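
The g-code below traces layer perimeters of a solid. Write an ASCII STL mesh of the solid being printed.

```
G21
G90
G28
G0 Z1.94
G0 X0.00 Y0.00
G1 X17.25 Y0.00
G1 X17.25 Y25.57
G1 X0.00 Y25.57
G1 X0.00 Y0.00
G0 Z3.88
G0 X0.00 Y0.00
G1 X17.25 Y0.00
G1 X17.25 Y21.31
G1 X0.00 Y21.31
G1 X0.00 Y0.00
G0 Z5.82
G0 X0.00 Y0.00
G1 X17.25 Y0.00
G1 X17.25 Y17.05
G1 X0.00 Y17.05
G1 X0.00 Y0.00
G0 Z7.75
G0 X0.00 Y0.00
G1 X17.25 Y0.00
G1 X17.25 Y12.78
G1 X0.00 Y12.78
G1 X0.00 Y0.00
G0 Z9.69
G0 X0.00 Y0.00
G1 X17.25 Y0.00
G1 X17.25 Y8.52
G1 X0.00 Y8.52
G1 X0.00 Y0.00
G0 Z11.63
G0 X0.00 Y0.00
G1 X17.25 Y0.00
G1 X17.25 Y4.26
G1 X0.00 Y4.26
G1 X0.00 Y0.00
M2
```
solid part
  facet normal 0.0000 0.0000 -1.0000
    outer loop
      vertex 17.25 29.83 0.00
      vertex 17.25 0.00 0.00
      vertex 0.00 0.00 0.00
    endloop
  endfacet
  facet normal 0.0000 0.0000 -1.0000
    outer loop
      vertex 0.00 29.83 0.00
      vertex 17.25 29.83 0.00
      vertex 0.00 0.00 0.00
    endloop
  endfacet
  facet normal 0.0000 -1.0000 0.0000
    outer loop
      vertex 0.00 0.00 0.00
      vertex 17.25 0.00 0.00
      vertex 17.25 0.00 13.57
    endloop
  endfacet
  facet normal 0.0000 -1.0000 0.0000
    outer loop
      vertex 0.00 0.00 0.00
      vertex 17.25 0.00 13.57
      vertex 0.00 0.00 13.57
    endloop
  endfacet
  facet normal 0.0000 0.4141 0.9102
    outer loop
      vertex 0.00 0.00 13.57
      vertex 17.25 0.00 13.57
      vertex 17.25 29.83 0.00
    endloop
  endfacet
  facet normal 0.0000 0.4141 0.9102
    outer loop
      vertex 0.00 0.00 13.57
      vertex 17.25 29.83 0.00
      vertex 0.00 29.83 0.00
    endloop
  endfacet
  facet normal -1.0000 0.0000 0.0000
    outer loop
      vertex 0.00 0.00 13.57
      vertex 0.00 29.83 0.00
      vertex 0.00 0.00 0.00
    endloop
  endfacet
  facet normal 1.0000 0.0000 0.0000
    outer loop
      vertex 17.25 0.00 0.00
      vertex 17.25 29.83 0.00
      vertex 17.25 0.00 13.57
    endloop
  endfacet
endsolid part

The G0 Z moves step by Δz≈1.94 mm. The G1 loops shrink linearly with z, so the solid tapers from its base footprint up to z≈13.6. Closing with a flat bottom cap and the tapered top and triangulating gives 8 facets — a wedge (ramp): 17.2 × 29.8 mm base, rising to 13.6 mm along the y=0 edge and sloping linearly to z=0 at y=29.8.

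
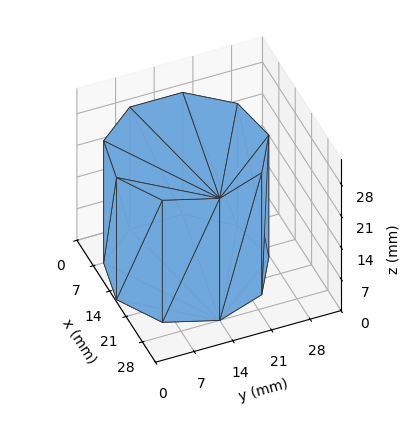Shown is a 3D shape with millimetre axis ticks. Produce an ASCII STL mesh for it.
Reading the render: the shape is a regular 9-sided prism (a cylinder approximated with 9 flat sides), circumscribed radius ≈ 14 mm, height ≈ 27 mm (dimensions read to the nearest mm from the axis ticks). For the STL, each face is triangulated and given an outward normal.

solid part
  facet normal 0.0000 0.0000 -1.0000
    outer loop
      vertex 16.43 27.79 0.00
      vertex 24.72 23.00 0.00
      vertex 28.00 14.00 0.00
    endloop
  endfacet
  facet normal 0.0000 0.0000 -1.0000
    outer loop
      vertex 7.00 26.12 0.00
      vertex 16.43 27.79 0.00
      vertex 28.00 14.00 0.00
    endloop
  endfacet
  facet normal 0.0000 0.0000 -1.0000
    outer loop
      vertex 0.84 18.79 0.00
      vertex 7.00 26.12 0.00
      vertex 28.00 14.00 0.00
    endloop
  endfacet
  facet normal 0.0000 0.0000 -1.0000
    outer loop
      vertex 0.84 9.21 0.00
      vertex 0.84 18.79 0.00
      vertex 28.00 14.00 0.00
    endloop
  endfacet
  facet normal 0.0000 0.0000 -1.0000
    outer loop
      vertex 7.00 1.88 0.00
      vertex 0.84 9.21 0.00
      vertex 28.00 14.00 0.00
    endloop
  endfacet
  facet normal 0.0000 0.0000 -1.0000
    outer loop
      vertex 16.43 0.21 0.00
      vertex 7.00 1.88 0.00
      vertex 28.00 14.00 0.00
    endloop
  endfacet
  facet normal 0.0000 0.0000 -1.0000
    outer loop
      vertex 24.72 5.00 0.00
      vertex 16.43 0.21 0.00
      vertex 28.00 14.00 0.00
    endloop
  endfacet
  facet normal 0.0000 0.0000 1.0000
    outer loop
      vertex 28.00 14.00 27.00
      vertex 24.72 23.00 27.00
      vertex 16.43 27.79 27.00
    endloop
  endfacet
  facet normal 0.0000 0.0000 1.0000
    outer loop
      vertex 28.00 14.00 27.00
      vertex 16.43 27.79 27.00
      vertex 7.00 26.12 27.00
    endloop
  endfacet
  facet normal 0.0000 0.0000 1.0000
    outer loop
      vertex 28.00 14.00 27.00
      vertex 7.00 26.12 27.00
      vertex 0.84 18.79 27.00
    endloop
  endfacet
  facet normal 0.0000 0.0000 1.0000
    outer loop
      vertex 28.00 14.00 27.00
      vertex 0.84 18.79 27.00
      vertex 0.84 9.21 27.00
    endloop
  endfacet
  facet normal 0.0000 0.0000 1.0000
    outer loop
      vertex 28.00 14.00 27.00
      vertex 0.84 9.21 27.00
      vertex 7.00 1.88 27.00
    endloop
  endfacet
  facet normal 0.0000 0.0000 1.0000
    outer loop
      vertex 28.00 14.00 27.00
      vertex 7.00 1.88 27.00
      vertex 16.43 0.21 27.00
    endloop
  endfacet
  facet normal 0.0000 0.0000 1.0000
    outer loop
      vertex 28.00 14.00 27.00
      vertex 16.43 0.21 27.00
      vertex 24.72 5.00 27.00
    endloop
  endfacet
  facet normal 0.9395 0.3424 0.0000
    outer loop
      vertex 28.00 14.00 0.00
      vertex 24.72 23.00 0.00
      vertex 24.72 23.00 27.00
    endloop
  endfacet
  facet normal 0.9395 0.3424 0.0000
    outer loop
      vertex 28.00 14.00 0.00
      vertex 24.72 23.00 27.00
      vertex 28.00 14.00 27.00
    endloop
  endfacet
  facet normal 0.5003 0.8659 0.0000
    outer loop
      vertex 24.72 23.00 0.00
      vertex 16.43 27.79 0.00
      vertex 16.43 27.79 27.00
    endloop
  endfacet
  facet normal 0.5003 0.8659 0.0000
    outer loop
      vertex 24.72 23.00 0.00
      vertex 16.43 27.79 27.00
      vertex 24.72 23.00 27.00
    endloop
  endfacet
  facet normal -0.1744 0.9847 0.0000
    outer loop
      vertex 16.43 27.79 0.00
      vertex 7.00 26.12 0.00
      vertex 7.00 26.12 27.00
    endloop
  endfacet
  facet normal -0.1744 0.9847 0.0000
    outer loop
      vertex 16.43 27.79 0.00
      vertex 7.00 26.12 27.00
      vertex 16.43 27.79 27.00
    endloop
  endfacet
  facet normal -0.7656 0.6434 0.0000
    outer loop
      vertex 7.00 26.12 0.00
      vertex 0.84 18.79 0.00
      vertex 0.84 18.79 27.00
    endloop
  endfacet
  facet normal -0.7656 0.6434 0.0000
    outer loop
      vertex 7.00 26.12 0.00
      vertex 0.84 18.79 27.00
      vertex 7.00 26.12 27.00
    endloop
  endfacet
  facet normal -1.0000 0.0000 0.0000
    outer loop
      vertex 0.84 18.79 0.00
      vertex 0.84 9.21 0.00
      vertex 0.84 9.21 27.00
    endloop
  endfacet
  facet normal -1.0000 0.0000 0.0000
    outer loop
      vertex 0.84 18.79 0.00
      vertex 0.84 9.21 27.00
      vertex 0.84 18.79 27.00
    endloop
  endfacet
  facet normal -0.7656 -0.6434 0.0000
    outer loop
      vertex 0.84 9.21 0.00
      vertex 7.00 1.88 0.00
      vertex 7.00 1.88 27.00
    endloop
  endfacet
  facet normal -0.7656 -0.6434 0.0000
    outer loop
      vertex 0.84 9.21 0.00
      vertex 7.00 1.88 27.00
      vertex 0.84 9.21 27.00
    endloop
  endfacet
  facet normal -0.1744 -0.9847 0.0000
    outer loop
      vertex 7.00 1.88 0.00
      vertex 16.43 0.21 0.00
      vertex 16.43 0.21 27.00
    endloop
  endfacet
  facet normal -0.1744 -0.9847 0.0000
    outer loop
      vertex 7.00 1.88 0.00
      vertex 16.43 0.21 27.00
      vertex 7.00 1.88 27.00
    endloop
  endfacet
  facet normal 0.5003 -0.8659 0.0000
    outer loop
      vertex 16.43 0.21 0.00
      vertex 24.72 5.00 0.00
      vertex 24.72 5.00 27.00
    endloop
  endfacet
  facet normal 0.5003 -0.8659 0.0000
    outer loop
      vertex 16.43 0.21 0.00
      vertex 24.72 5.00 27.00
      vertex 16.43 0.21 27.00
    endloop
  endfacet
  facet normal 0.9395 -0.3424 0.0000
    outer loop
      vertex 24.72 5.00 0.00
      vertex 28.00 14.00 0.00
      vertex 28.00 14.00 27.00
    endloop
  endfacet
  facet normal 0.9395 -0.3424 0.0000
    outer loop
      vertex 24.72 5.00 0.00
      vertex 28.00 14.00 27.00
      vertex 24.72 5.00 27.00
    endloop
  endfacet
endsolid part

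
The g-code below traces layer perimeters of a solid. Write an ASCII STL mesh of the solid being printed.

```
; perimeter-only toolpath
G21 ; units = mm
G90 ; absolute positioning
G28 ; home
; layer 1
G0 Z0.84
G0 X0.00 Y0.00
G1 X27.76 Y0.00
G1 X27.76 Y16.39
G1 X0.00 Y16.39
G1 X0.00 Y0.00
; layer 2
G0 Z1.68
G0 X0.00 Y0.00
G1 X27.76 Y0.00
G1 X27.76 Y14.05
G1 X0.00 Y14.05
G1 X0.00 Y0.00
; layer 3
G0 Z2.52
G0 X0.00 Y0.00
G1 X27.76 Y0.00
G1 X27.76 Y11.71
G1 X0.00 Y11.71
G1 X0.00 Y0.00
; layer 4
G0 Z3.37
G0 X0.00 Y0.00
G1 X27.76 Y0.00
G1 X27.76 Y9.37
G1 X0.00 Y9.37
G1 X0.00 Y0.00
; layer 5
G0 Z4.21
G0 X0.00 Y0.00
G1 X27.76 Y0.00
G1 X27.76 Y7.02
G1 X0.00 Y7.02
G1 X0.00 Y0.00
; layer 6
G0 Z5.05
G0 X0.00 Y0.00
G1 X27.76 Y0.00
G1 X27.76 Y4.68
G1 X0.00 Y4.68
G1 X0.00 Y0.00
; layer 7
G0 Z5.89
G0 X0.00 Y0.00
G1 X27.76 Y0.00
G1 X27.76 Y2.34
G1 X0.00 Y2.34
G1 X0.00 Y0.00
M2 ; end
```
solid part
  facet normal 0.0000 0.0000 -1.0000
    outer loop
      vertex 27.76 18.73 0.00
      vertex 27.76 0.00 0.00
      vertex 0.00 0.00 0.00
    endloop
  endfacet
  facet normal 0.0000 0.0000 -1.0000
    outer loop
      vertex 0.00 18.73 0.00
      vertex 27.76 18.73 0.00
      vertex 0.00 0.00 0.00
    endloop
  endfacet
  facet normal 0.0000 -1.0000 0.0000
    outer loop
      vertex 0.00 0.00 0.00
      vertex 27.76 0.00 0.00
      vertex 27.76 0.00 6.73
    endloop
  endfacet
  facet normal 0.0000 -1.0000 0.0000
    outer loop
      vertex 0.00 0.00 0.00
      vertex 27.76 0.00 6.73
      vertex 0.00 0.00 6.73
    endloop
  endfacet
  facet normal 0.0000 0.3382 0.9411
    outer loop
      vertex 0.00 0.00 6.73
      vertex 27.76 0.00 6.73
      vertex 27.76 18.73 0.00
    endloop
  endfacet
  facet normal 0.0000 0.3382 0.9411
    outer loop
      vertex 0.00 0.00 6.73
      vertex 27.76 18.73 0.00
      vertex 0.00 18.73 0.00
    endloop
  endfacet
  facet normal -1.0000 0.0000 0.0000
    outer loop
      vertex 0.00 0.00 6.73
      vertex 0.00 18.73 0.00
      vertex 0.00 0.00 0.00
    endloop
  endfacet
  facet normal 1.0000 0.0000 0.0000
    outer loop
      vertex 27.76 0.00 0.00
      vertex 27.76 18.73 0.00
      vertex 27.76 0.00 6.73
    endloop
  endfacet
endsolid part

The G0 Z moves step by Δz≈0.84 mm. The G1 loops shrink linearly with z, so the solid tapers from its base footprint up to z≈6.73. Closing with a flat bottom cap and the tapered top and triangulating gives 8 facets — a wedge (ramp): 27.8 × 18.7 mm base, rising to 6.73 mm along the y=0 edge and sloping linearly to z=0 at y=18.7.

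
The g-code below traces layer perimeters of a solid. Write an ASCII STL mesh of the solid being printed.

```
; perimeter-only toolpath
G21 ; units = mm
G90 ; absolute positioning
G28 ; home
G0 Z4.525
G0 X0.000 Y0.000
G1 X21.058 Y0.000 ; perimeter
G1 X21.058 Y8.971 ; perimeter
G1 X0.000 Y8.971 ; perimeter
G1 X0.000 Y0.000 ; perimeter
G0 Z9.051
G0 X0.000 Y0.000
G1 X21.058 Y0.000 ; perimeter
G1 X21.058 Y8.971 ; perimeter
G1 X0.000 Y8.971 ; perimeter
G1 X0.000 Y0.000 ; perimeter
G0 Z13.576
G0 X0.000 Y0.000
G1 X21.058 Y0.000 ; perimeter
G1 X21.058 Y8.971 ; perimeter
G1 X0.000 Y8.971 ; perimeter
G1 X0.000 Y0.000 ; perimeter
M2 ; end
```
solid part
  facet normal 0.0000 0.0000 -1.0000
    outer loop
      vertex 21.058 8.971 0.000
      vertex 21.058 0.000 0.000
      vertex 0.000 0.000 0.000
    endloop
  endfacet
  facet normal 0.0000 0.0000 -1.0000
    outer loop
      vertex 0.000 8.971 0.000
      vertex 21.058 8.971 0.000
      vertex 0.000 0.000 0.000
    endloop
  endfacet
  facet normal 0.0000 0.0000 1.0000
    outer loop
      vertex 0.000 0.000 13.576
      vertex 21.058 0.000 13.576
      vertex 21.058 8.971 13.576
    endloop
  endfacet
  facet normal 0.0000 0.0000 1.0000
    outer loop
      vertex 0.000 0.000 13.576
      vertex 21.058 8.971 13.576
      vertex 0.000 8.971 13.576
    endloop
  endfacet
  facet normal 0.0000 -1.0000 0.0000
    outer loop
      vertex 0.000 0.000 0.000
      vertex 21.058 0.000 0.000
      vertex 21.058 0.000 13.576
    endloop
  endfacet
  facet normal 0.0000 -1.0000 0.0000
    outer loop
      vertex 0.000 0.000 0.000
      vertex 21.058 0.000 13.576
      vertex 0.000 0.000 13.576
    endloop
  endfacet
  facet normal 0.0000 1.0000 0.0000
    outer loop
      vertex 21.058 8.971 13.576
      vertex 21.058 8.971 0.000
      vertex 0.000 8.971 0.000
    endloop
  endfacet
  facet normal 0.0000 1.0000 0.0000
    outer loop
      vertex 0.000 8.971 13.576
      vertex 21.058 8.971 13.576
      vertex 0.000 8.971 0.000
    endloop
  endfacet
  facet normal -1.0000 0.0000 0.0000
    outer loop
      vertex 0.000 8.971 13.576
      vertex 0.000 8.971 0.000
      vertex 0.000 0.000 0.000
    endloop
  endfacet
  facet normal -1.0000 0.0000 0.0000
    outer loop
      vertex 0.000 0.000 13.576
      vertex 0.000 8.971 13.576
      vertex 0.000 0.000 0.000
    endloop
  endfacet
  facet normal 1.0000 0.0000 0.0000
    outer loop
      vertex 21.058 0.000 0.000
      vertex 21.058 8.971 0.000
      vertex 21.058 8.971 13.576
    endloop
  endfacet
  facet normal 1.0000 0.0000 0.0000
    outer loop
      vertex 21.058 0.000 0.000
      vertex 21.058 8.971 13.576
      vertex 21.058 0.000 13.576
    endloop
  endfacet
endsolid part

The G0 Z moves step by Δz≈4.525 mm. Every layer's G1 loop is the same polygon, so the solid is a straight extrusion of it from z=0 to z≈13.6. Closing with flat bottom and top caps and triangulating gives 12 facets — a rectangular box, roughly 21.1 × 8.97 mm footprint and 13.6 mm tall.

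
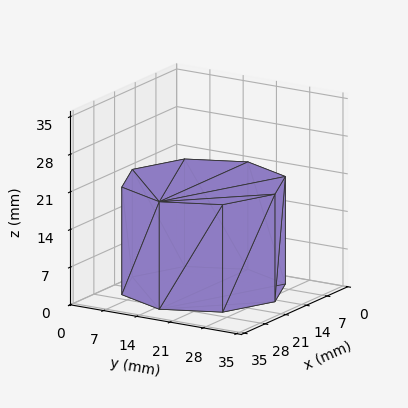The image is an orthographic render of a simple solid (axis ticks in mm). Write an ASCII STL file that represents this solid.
Reading the render: the shape is a regular 8-sided prism (a cylinder approximated with 8 flat sides), circumscribed radius ≈ 15 mm, height ≈ 20 mm (dimensions read to the nearest mm from the axis ticks). For the STL, each face is triangulated and given an outward normal.

solid part
  facet normal 0.0000 0.0000 -1.0000
    outer loop
      vertex 15.000 30.000 0.000
      vertex 25.607 25.607 0.000
      vertex 30.000 15.000 0.000
    endloop
  endfacet
  facet normal 0.0000 0.0000 -1.0000
    outer loop
      vertex 4.393 25.607 0.000
      vertex 15.000 30.000 0.000
      vertex 30.000 15.000 0.000
    endloop
  endfacet
  facet normal 0.0000 0.0000 -1.0000
    outer loop
      vertex 0.000 15.000 0.000
      vertex 4.393 25.607 0.000
      vertex 30.000 15.000 0.000
    endloop
  endfacet
  facet normal 0.0000 0.0000 -1.0000
    outer loop
      vertex 4.393 4.393 0.000
      vertex 0.000 15.000 0.000
      vertex 30.000 15.000 0.000
    endloop
  endfacet
  facet normal 0.0000 0.0000 -1.0000
    outer loop
      vertex 15.000 0.000 0.000
      vertex 4.393 4.393 0.000
      vertex 30.000 15.000 0.000
    endloop
  endfacet
  facet normal 0.0000 0.0000 -1.0000
    outer loop
      vertex 25.607 4.393 0.000
      vertex 15.000 0.000 0.000
      vertex 30.000 15.000 0.000
    endloop
  endfacet
  facet normal 0.0000 0.0000 1.0000
    outer loop
      vertex 30.000 15.000 20.000
      vertex 25.607 25.607 20.000
      vertex 15.000 30.000 20.000
    endloop
  endfacet
  facet normal 0.0000 0.0000 1.0000
    outer loop
      vertex 30.000 15.000 20.000
      vertex 15.000 30.000 20.000
      vertex 4.393 25.607 20.000
    endloop
  endfacet
  facet normal 0.0000 0.0000 1.0000
    outer loop
      vertex 30.000 15.000 20.000
      vertex 4.393 25.607 20.000
      vertex 0.000 15.000 20.000
    endloop
  endfacet
  facet normal 0.0000 0.0000 1.0000
    outer loop
      vertex 30.000 15.000 20.000
      vertex 0.000 15.000 20.000
      vertex 4.393 4.393 20.000
    endloop
  endfacet
  facet normal 0.0000 0.0000 1.0000
    outer loop
      vertex 30.000 15.000 20.000
      vertex 4.393 4.393 20.000
      vertex 15.000 0.000 20.000
    endloop
  endfacet
  facet normal 0.0000 0.0000 1.0000
    outer loop
      vertex 30.000 15.000 20.000
      vertex 15.000 0.000 20.000
      vertex 25.607 4.393 20.000
    endloop
  endfacet
  facet normal 0.9239 0.3826 0.0000
    outer loop
      vertex 30.000 15.000 0.000
      vertex 25.607 25.607 0.000
      vertex 25.607 25.607 20.000
    endloop
  endfacet
  facet normal 0.9239 0.3826 0.0000
    outer loop
      vertex 30.000 15.000 0.000
      vertex 25.607 25.607 20.000
      vertex 30.000 15.000 20.000
    endloop
  endfacet
  facet normal 0.3826 0.9239 0.0000
    outer loop
      vertex 25.607 25.607 0.000
      vertex 15.000 30.000 0.000
      vertex 15.000 30.000 20.000
    endloop
  endfacet
  facet normal 0.3826 0.9239 0.0000
    outer loop
      vertex 25.607 25.607 0.000
      vertex 15.000 30.000 20.000
      vertex 25.607 25.607 20.000
    endloop
  endfacet
  facet normal -0.3826 0.9239 0.0000
    outer loop
      vertex 15.000 30.000 0.000
      vertex 4.393 25.607 0.000
      vertex 4.393 25.607 20.000
    endloop
  endfacet
  facet normal -0.3826 0.9239 0.0000
    outer loop
      vertex 15.000 30.000 0.000
      vertex 4.393 25.607 20.000
      vertex 15.000 30.000 20.000
    endloop
  endfacet
  facet normal -0.9239 0.3826 0.0000
    outer loop
      vertex 4.393 25.607 0.000
      vertex 0.000 15.000 0.000
      vertex 0.000 15.000 20.000
    endloop
  endfacet
  facet normal -0.9239 0.3826 0.0000
    outer loop
      vertex 4.393 25.607 0.000
      vertex 0.000 15.000 20.000
      vertex 4.393 25.607 20.000
    endloop
  endfacet
  facet normal -0.9239 -0.3826 0.0000
    outer loop
      vertex 0.000 15.000 0.000
      vertex 4.393 4.393 0.000
      vertex 4.393 4.393 20.000
    endloop
  endfacet
  facet normal -0.9239 -0.3826 0.0000
    outer loop
      vertex 0.000 15.000 0.000
      vertex 4.393 4.393 20.000
      vertex 0.000 15.000 20.000
    endloop
  endfacet
  facet normal -0.3826 -0.9239 0.0000
    outer loop
      vertex 4.393 4.393 0.000
      vertex 15.000 0.000 0.000
      vertex 15.000 0.000 20.000
    endloop
  endfacet
  facet normal -0.3826 -0.9239 0.0000
    outer loop
      vertex 4.393 4.393 0.000
      vertex 15.000 0.000 20.000
      vertex 4.393 4.393 20.000
    endloop
  endfacet
  facet normal 0.3826 -0.9239 0.0000
    outer loop
      vertex 15.000 0.000 0.000
      vertex 25.607 4.393 0.000
      vertex 25.607 4.393 20.000
    endloop
  endfacet
  facet normal 0.3826 -0.9239 0.0000
    outer loop
      vertex 15.000 0.000 0.000
      vertex 25.607 4.393 20.000
      vertex 15.000 0.000 20.000
    endloop
  endfacet
  facet normal 0.9239 -0.3826 0.0000
    outer loop
      vertex 25.607 4.393 0.000
      vertex 30.000 15.000 0.000
      vertex 30.000 15.000 20.000
    endloop
  endfacet
  facet normal 0.9239 -0.3826 0.0000
    outer loop
      vertex 25.607 4.393 0.000
      vertex 30.000 15.000 20.000
      vertex 25.607 4.393 20.000
    endloop
  endfacet
endsolid part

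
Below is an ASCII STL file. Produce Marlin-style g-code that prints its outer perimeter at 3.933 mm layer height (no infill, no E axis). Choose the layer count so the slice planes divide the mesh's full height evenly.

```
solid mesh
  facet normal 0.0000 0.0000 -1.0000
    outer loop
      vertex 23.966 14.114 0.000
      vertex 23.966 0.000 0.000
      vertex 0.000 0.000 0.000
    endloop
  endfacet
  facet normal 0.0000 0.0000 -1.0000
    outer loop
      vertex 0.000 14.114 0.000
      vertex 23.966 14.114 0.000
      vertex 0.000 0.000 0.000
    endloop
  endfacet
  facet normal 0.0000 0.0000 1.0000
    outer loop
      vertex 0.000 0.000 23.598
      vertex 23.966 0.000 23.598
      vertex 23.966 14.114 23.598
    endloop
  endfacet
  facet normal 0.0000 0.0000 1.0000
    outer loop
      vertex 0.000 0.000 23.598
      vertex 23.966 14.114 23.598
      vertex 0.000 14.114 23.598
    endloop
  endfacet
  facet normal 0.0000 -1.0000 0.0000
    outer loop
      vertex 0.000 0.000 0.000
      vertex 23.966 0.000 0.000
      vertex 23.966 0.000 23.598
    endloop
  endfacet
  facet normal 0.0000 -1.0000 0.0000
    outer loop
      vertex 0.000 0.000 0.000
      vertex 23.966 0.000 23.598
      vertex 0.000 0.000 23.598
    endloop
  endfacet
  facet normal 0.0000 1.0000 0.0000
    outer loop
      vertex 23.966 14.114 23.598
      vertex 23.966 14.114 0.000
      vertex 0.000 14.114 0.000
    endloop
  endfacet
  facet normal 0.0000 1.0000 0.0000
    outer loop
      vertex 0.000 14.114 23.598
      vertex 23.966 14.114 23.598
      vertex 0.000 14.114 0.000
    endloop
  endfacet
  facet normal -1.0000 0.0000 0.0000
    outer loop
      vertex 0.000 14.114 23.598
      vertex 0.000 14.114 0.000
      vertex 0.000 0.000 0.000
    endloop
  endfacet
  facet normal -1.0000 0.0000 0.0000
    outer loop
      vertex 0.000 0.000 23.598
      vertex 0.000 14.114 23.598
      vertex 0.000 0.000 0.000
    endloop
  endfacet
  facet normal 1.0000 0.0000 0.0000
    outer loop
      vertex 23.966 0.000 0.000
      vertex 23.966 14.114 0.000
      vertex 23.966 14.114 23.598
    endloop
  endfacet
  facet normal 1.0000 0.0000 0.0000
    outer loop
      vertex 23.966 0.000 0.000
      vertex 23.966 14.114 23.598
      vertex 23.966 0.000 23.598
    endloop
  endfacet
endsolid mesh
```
; perimeter-only toolpath
G21 ; units = mm
G90 ; absolute positioning
G28 ; home
; layer 1
G0 Z3.933
G0 X0.000 Y0.000
G1 X23.966 Y0.000
G1 X23.966 Y14.114
G1 X0.000 Y14.114
G1 X0.000 Y0.000
; layer 2
G0 Z7.866
G0 X0.000 Y0.000
G1 X23.966 Y0.000
G1 X23.966 Y14.114
G1 X0.000 Y14.114
G1 X0.000 Y0.000
; layer 3
G0 Z11.799
G0 X0.000 Y0.000
G1 X23.966 Y0.000
G1 X23.966 Y14.114
G1 X0.000 Y14.114
G1 X0.000 Y0.000
; layer 4
G0 Z15.732
G0 X0.000 Y0.000
G1 X23.966 Y0.000
G1 X23.966 Y14.114
G1 X0.000 Y14.114
G1 X0.000 Y0.000
; layer 5
G0 Z19.665
G0 X0.000 Y0.000
G1 X23.966 Y0.000
G1 X23.966 Y14.114
G1 X0.000 Y14.114
G1 X0.000 Y0.000
; layer 6
G0 Z23.598
G0 X0.000 Y0.000
G1 X23.966 Y0.000
G1 X23.966 Y14.114
G1 X0.000 Y14.114
G1 X0.000 Y0.000
M2 ; end

The solid is a rectangular box, roughly 24 × 14.1 mm footprint and 23.6 mm tall. Slicing at Δz = 3.933 mm — 6 equal slices spanning the solid's height, so layer i sits at z = i·h/6 — gives 6 non-empty perimeters. Each is a 4-segment closed polygon; G0 lifts to the layer z and rapids to the start vertex, then G1 traces the edges.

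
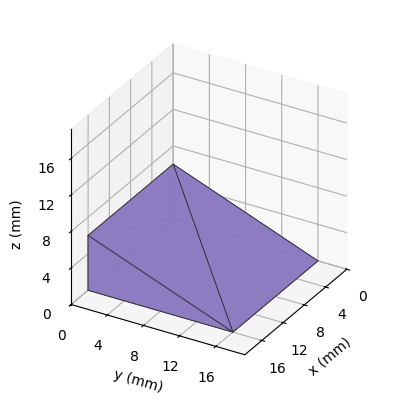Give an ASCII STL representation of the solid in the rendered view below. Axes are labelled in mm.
Reading the render: the shape is a wedge (ramp): 16 × 16 mm base, rising to 6 mm along the y=0 edge and sloping linearly to z=0 at y=16 (dimensions read to the nearest mm from the axis ticks). For the STL, each face is triangulated and given an outward normal.

solid part
  facet normal 0.0000 0.0000 -1.0000
    outer loop
      vertex 16.000 16.000 0.000
      vertex 16.000 0.000 0.000
      vertex 0.000 0.000 0.000
    endloop
  endfacet
  facet normal 0.0000 0.0000 -1.0000
    outer loop
      vertex 0.000 16.000 0.000
      vertex 16.000 16.000 0.000
      vertex 0.000 0.000 0.000
    endloop
  endfacet
  facet normal 0.0000 -1.0000 0.0000
    outer loop
      vertex 0.000 0.000 0.000
      vertex 16.000 0.000 0.000
      vertex 16.000 0.000 6.000
    endloop
  endfacet
  facet normal 0.0000 -1.0000 0.0000
    outer loop
      vertex 0.000 0.000 0.000
      vertex 16.000 0.000 6.000
      vertex 0.000 0.000 6.000
    endloop
  endfacet
  facet normal 0.0000 0.3511 0.9363
    outer loop
      vertex 0.000 0.000 6.000
      vertex 16.000 0.000 6.000
      vertex 16.000 16.000 0.000
    endloop
  endfacet
  facet normal 0.0000 0.3511 0.9363
    outer loop
      vertex 0.000 0.000 6.000
      vertex 16.000 16.000 0.000
      vertex 0.000 16.000 0.000
    endloop
  endfacet
  facet normal -1.0000 0.0000 0.0000
    outer loop
      vertex 0.000 0.000 6.000
      vertex 0.000 16.000 0.000
      vertex 0.000 0.000 0.000
    endloop
  endfacet
  facet normal 1.0000 0.0000 0.0000
    outer loop
      vertex 16.000 0.000 0.000
      vertex 16.000 16.000 0.000
      vertex 16.000 0.000 6.000
    endloop
  endfacet
endsolid part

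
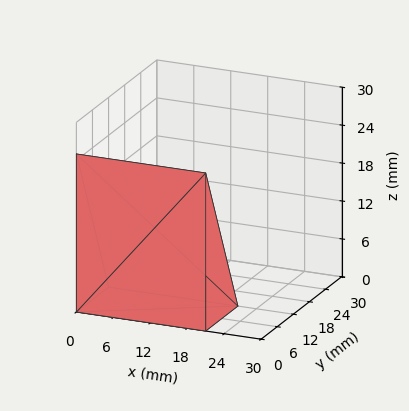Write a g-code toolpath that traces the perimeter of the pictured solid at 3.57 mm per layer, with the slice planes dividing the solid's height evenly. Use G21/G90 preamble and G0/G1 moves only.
Reading the render: the shape is a wedge (ramp): 21 × 12 mm base, rising to 25 mm along the y=0 edge and sloping linearly to z=0 at y=12 (dimensions read to the nearest mm from the axis ticks). For the g-code, the solid's height is divided into equal slices at the stated Δz and each level perimeter traced with G1 moves after a G0 lift.

; perimeter-only toolpath
G21 ; units = mm
G90 ; absolute positioning
G28 ; home
; layer 1
G0 Z3.57
G0 X0.00 Y0.00
G1 X21.00 Y0.00
G1 X21.00 Y10.29
G1 X0.00 Y10.29
G1 X0.00 Y0.00
; layer 2
G0 Z7.14
G0 X0.00 Y0.00
G1 X21.00 Y0.00
G1 X21.00 Y8.57
G1 X0.00 Y8.57
G1 X0.00 Y0.00
; layer 3
G0 Z10.71
G0 X0.00 Y0.00
G1 X21.00 Y0.00
G1 X21.00 Y6.86
G1 X0.00 Y6.86
G1 X0.00 Y0.00
; layer 4
G0 Z14.29
G0 X0.00 Y0.00
G1 X21.00 Y0.00
G1 X21.00 Y5.14
G1 X0.00 Y5.14
G1 X0.00 Y0.00
; layer 5
G0 Z17.86
G0 X0.00 Y0.00
G1 X21.00 Y0.00
G1 X21.00 Y3.43
G1 X0.00 Y3.43
G1 X0.00 Y0.00
; layer 6
G0 Z21.43
G0 X0.00 Y0.00
G1 X21.00 Y0.00
G1 X21.00 Y1.71
G1 X0.00 Y1.71
G1 X0.00 Y0.00
M2 ; end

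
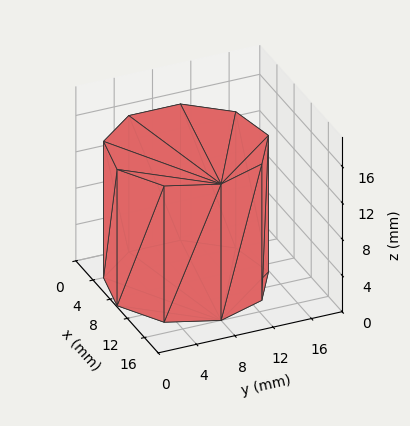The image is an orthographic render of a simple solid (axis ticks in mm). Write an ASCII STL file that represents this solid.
Reading the render: the shape is a regular 9-sided prism (a cylinder approximated with 9 flat sides), circumscribed radius ≈ 8 mm, height ≈ 15 mm (dimensions read to the nearest mm from the axis ticks). For the STL, each face is triangulated and given an outward normal.

solid part
  facet normal 0.0000 0.0000 -1.0000
    outer loop
      vertex 9.4 15.9 0.0
      vertex 14.1 13.1 0.0
      vertex 16.0 8.0 0.0
    endloop
  endfacet
  facet normal 0.0000 0.0000 -1.0000
    outer loop
      vertex 4.0 14.9 0.0
      vertex 9.4 15.9 0.0
      vertex 16.0 8.0 0.0
    endloop
  endfacet
  facet normal 0.0000 0.0000 -1.0000
    outer loop
      vertex 0.5 10.7 0.0
      vertex 4.0 14.9 0.0
      vertex 16.0 8.0 0.0
    endloop
  endfacet
  facet normal 0.0000 0.0000 -1.0000
    outer loop
      vertex 0.5 5.3 0.0
      vertex 0.5 10.7 0.0
      vertex 16.0 8.0 0.0
    endloop
  endfacet
  facet normal 0.0000 0.0000 -1.0000
    outer loop
      vertex 4.0 1.1 0.0
      vertex 0.5 5.3 0.0
      vertex 16.0 8.0 0.0
    endloop
  endfacet
  facet normal 0.0000 0.0000 -1.0000
    outer loop
      vertex 9.4 0.1 0.0
      vertex 4.0 1.1 0.0
      vertex 16.0 8.0 0.0
    endloop
  endfacet
  facet normal 0.0000 0.0000 -1.0000
    outer loop
      vertex 14.1 2.9 0.0
      vertex 9.4 0.1 0.0
      vertex 16.0 8.0 0.0
    endloop
  endfacet
  facet normal 0.0000 0.0000 1.0000
    outer loop
      vertex 16.0 8.0 15.0
      vertex 14.1 13.1 15.0
      vertex 9.4 15.9 15.0
    endloop
  endfacet
  facet normal 0.0000 0.0000 1.0000
    outer loop
      vertex 16.0 8.0 15.0
      vertex 9.4 15.9 15.0
      vertex 4.0 14.9 15.0
    endloop
  endfacet
  facet normal 0.0000 0.0000 1.0000
    outer loop
      vertex 16.0 8.0 15.0
      vertex 4.0 14.9 15.0
      vertex 0.5 10.7 15.0
    endloop
  endfacet
  facet normal 0.0000 0.0000 1.0000
    outer loop
      vertex 16.0 8.0 15.0
      vertex 0.5 10.7 15.0
      vertex 0.5 5.3 15.0
    endloop
  endfacet
  facet normal 0.0000 0.0000 1.0000
    outer loop
      vertex 16.0 8.0 15.0
      vertex 0.5 5.3 15.0
      vertex 4.0 1.1 15.0
    endloop
  endfacet
  facet normal 0.0000 0.0000 1.0000
    outer loop
      vertex 16.0 8.0 15.0
      vertex 4.0 1.1 15.0
      vertex 9.4 0.1 15.0
    endloop
  endfacet
  facet normal 0.0000 0.0000 1.0000
    outer loop
      vertex 16.0 8.0 15.0
      vertex 9.4 0.1 15.0
      vertex 14.1 2.9 15.0
    endloop
  endfacet
  facet normal 0.9371 0.3491 0.0000
    outer loop
      vertex 16.0 8.0 0.0
      vertex 14.1 13.1 0.0
      vertex 14.1 13.1 15.0
    endloop
  endfacet
  facet normal 0.9371 0.3491 0.0000
    outer loop
      vertex 16.0 8.0 0.0
      vertex 14.1 13.1 15.0
      vertex 16.0 8.0 15.0
    endloop
  endfacet
  facet normal 0.5118 0.8591 0.0000
    outer loop
      vertex 14.1 13.1 0.0
      vertex 9.4 15.9 0.0
      vertex 9.4 15.9 15.0
    endloop
  endfacet
  facet normal 0.5118 0.8591 0.0000
    outer loop
      vertex 14.1 13.1 0.0
      vertex 9.4 15.9 15.0
      vertex 14.1 13.1 15.0
    endloop
  endfacet
  facet normal -0.1821 0.9833 0.0000
    outer loop
      vertex 9.4 15.9 0.0
      vertex 4.0 14.9 0.0
      vertex 4.0 14.9 15.0
    endloop
  endfacet
  facet normal -0.1821 0.9833 0.0000
    outer loop
      vertex 9.4 15.9 0.0
      vertex 4.0 14.9 15.0
      vertex 9.4 15.9 15.0
    endloop
  endfacet
  facet normal -0.7682 0.6402 0.0000
    outer loop
      vertex 4.0 14.9 0.0
      vertex 0.5 10.7 0.0
      vertex 0.5 10.7 15.0
    endloop
  endfacet
  facet normal -0.7682 0.6402 0.0000
    outer loop
      vertex 4.0 14.9 0.0
      vertex 0.5 10.7 15.0
      vertex 4.0 14.9 15.0
    endloop
  endfacet
  facet normal -1.0000 0.0000 0.0000
    outer loop
      vertex 0.5 10.7 0.0
      vertex 0.5 5.3 0.0
      vertex 0.5 5.3 15.0
    endloop
  endfacet
  facet normal -1.0000 0.0000 0.0000
    outer loop
      vertex 0.5 10.7 0.0
      vertex 0.5 5.3 15.0
      vertex 0.5 10.7 15.0
    endloop
  endfacet
  facet normal -0.7682 -0.6402 0.0000
    outer loop
      vertex 0.5 5.3 0.0
      vertex 4.0 1.1 0.0
      vertex 4.0 1.1 15.0
    endloop
  endfacet
  facet normal -0.7682 -0.6402 0.0000
    outer loop
      vertex 0.5 5.3 0.0
      vertex 4.0 1.1 15.0
      vertex 0.5 5.3 15.0
    endloop
  endfacet
  facet normal -0.1821 -0.9833 0.0000
    outer loop
      vertex 4.0 1.1 0.0
      vertex 9.4 0.1 0.0
      vertex 9.4 0.1 15.0
    endloop
  endfacet
  facet normal -0.1821 -0.9833 0.0000
    outer loop
      vertex 4.0 1.1 0.0
      vertex 9.4 0.1 15.0
      vertex 4.0 1.1 15.0
    endloop
  endfacet
  facet normal 0.5118 -0.8591 0.0000
    outer loop
      vertex 9.4 0.1 0.0
      vertex 14.1 2.9 0.0
      vertex 14.1 2.9 15.0
    endloop
  endfacet
  facet normal 0.5118 -0.8591 0.0000
    outer loop
      vertex 9.4 0.1 0.0
      vertex 14.1 2.9 15.0
      vertex 9.4 0.1 15.0
    endloop
  endfacet
  facet normal 0.9371 -0.3491 0.0000
    outer loop
      vertex 14.1 2.9 0.0
      vertex 16.0 8.0 0.0
      vertex 16.0 8.0 15.0
    endloop
  endfacet
  facet normal 0.9371 -0.3491 0.0000
    outer loop
      vertex 14.1 2.9 0.0
      vertex 16.0 8.0 15.0
      vertex 14.1 2.9 15.0
    endloop
  endfacet
endsolid part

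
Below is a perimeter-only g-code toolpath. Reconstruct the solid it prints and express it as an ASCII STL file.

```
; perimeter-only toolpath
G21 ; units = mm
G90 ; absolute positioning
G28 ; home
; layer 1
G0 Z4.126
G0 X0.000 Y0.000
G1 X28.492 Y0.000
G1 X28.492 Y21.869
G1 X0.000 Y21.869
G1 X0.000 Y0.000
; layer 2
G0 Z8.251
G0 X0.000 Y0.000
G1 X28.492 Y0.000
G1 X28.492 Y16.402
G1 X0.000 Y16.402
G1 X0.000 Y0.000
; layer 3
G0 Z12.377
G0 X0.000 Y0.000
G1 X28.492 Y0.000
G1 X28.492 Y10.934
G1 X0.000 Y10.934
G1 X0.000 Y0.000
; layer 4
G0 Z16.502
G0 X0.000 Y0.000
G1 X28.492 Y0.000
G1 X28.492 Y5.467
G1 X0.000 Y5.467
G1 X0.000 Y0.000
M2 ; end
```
solid part
  facet normal 0.0000 0.0000 -1.0000
    outer loop
      vertex 28.492 27.336 0.000
      vertex 28.492 0.000 0.000
      vertex 0.000 0.000 0.000
    endloop
  endfacet
  facet normal 0.0000 0.0000 -1.0000
    outer loop
      vertex 0.000 27.336 0.000
      vertex 28.492 27.336 0.000
      vertex 0.000 0.000 0.000
    endloop
  endfacet
  facet normal 0.0000 -1.0000 0.0000
    outer loop
      vertex 0.000 0.000 0.000
      vertex 28.492 0.000 0.000
      vertex 28.492 0.000 20.628
    endloop
  endfacet
  facet normal 0.0000 -1.0000 0.0000
    outer loop
      vertex 0.000 0.000 0.000
      vertex 28.492 0.000 20.628
      vertex 0.000 0.000 20.628
    endloop
  endfacet
  facet normal 0.0000 0.6024 0.7982
    outer loop
      vertex 0.000 0.000 20.628
      vertex 28.492 0.000 20.628
      vertex 28.492 27.336 0.000
    endloop
  endfacet
  facet normal 0.0000 0.6024 0.7982
    outer loop
      vertex 0.000 0.000 20.628
      vertex 28.492 27.336 0.000
      vertex 0.000 27.336 0.000
    endloop
  endfacet
  facet normal -1.0000 0.0000 0.0000
    outer loop
      vertex 0.000 0.000 20.628
      vertex 0.000 27.336 0.000
      vertex 0.000 0.000 0.000
    endloop
  endfacet
  facet normal 1.0000 0.0000 0.0000
    outer loop
      vertex 28.492 0.000 0.000
      vertex 28.492 27.336 0.000
      vertex 28.492 0.000 20.628
    endloop
  endfacet
endsolid part

The G0 Z moves step by Δz≈4.126 mm. The G1 loops shrink linearly with z, so the solid tapers from its base footprint up to z≈20.6. Closing with a flat bottom cap and the tapered top and triangulating gives 8 facets — a wedge (ramp): 28.5 × 27.3 mm base, rising to 20.6 mm along the y=0 edge and sloping linearly to z=0 at y=27.3.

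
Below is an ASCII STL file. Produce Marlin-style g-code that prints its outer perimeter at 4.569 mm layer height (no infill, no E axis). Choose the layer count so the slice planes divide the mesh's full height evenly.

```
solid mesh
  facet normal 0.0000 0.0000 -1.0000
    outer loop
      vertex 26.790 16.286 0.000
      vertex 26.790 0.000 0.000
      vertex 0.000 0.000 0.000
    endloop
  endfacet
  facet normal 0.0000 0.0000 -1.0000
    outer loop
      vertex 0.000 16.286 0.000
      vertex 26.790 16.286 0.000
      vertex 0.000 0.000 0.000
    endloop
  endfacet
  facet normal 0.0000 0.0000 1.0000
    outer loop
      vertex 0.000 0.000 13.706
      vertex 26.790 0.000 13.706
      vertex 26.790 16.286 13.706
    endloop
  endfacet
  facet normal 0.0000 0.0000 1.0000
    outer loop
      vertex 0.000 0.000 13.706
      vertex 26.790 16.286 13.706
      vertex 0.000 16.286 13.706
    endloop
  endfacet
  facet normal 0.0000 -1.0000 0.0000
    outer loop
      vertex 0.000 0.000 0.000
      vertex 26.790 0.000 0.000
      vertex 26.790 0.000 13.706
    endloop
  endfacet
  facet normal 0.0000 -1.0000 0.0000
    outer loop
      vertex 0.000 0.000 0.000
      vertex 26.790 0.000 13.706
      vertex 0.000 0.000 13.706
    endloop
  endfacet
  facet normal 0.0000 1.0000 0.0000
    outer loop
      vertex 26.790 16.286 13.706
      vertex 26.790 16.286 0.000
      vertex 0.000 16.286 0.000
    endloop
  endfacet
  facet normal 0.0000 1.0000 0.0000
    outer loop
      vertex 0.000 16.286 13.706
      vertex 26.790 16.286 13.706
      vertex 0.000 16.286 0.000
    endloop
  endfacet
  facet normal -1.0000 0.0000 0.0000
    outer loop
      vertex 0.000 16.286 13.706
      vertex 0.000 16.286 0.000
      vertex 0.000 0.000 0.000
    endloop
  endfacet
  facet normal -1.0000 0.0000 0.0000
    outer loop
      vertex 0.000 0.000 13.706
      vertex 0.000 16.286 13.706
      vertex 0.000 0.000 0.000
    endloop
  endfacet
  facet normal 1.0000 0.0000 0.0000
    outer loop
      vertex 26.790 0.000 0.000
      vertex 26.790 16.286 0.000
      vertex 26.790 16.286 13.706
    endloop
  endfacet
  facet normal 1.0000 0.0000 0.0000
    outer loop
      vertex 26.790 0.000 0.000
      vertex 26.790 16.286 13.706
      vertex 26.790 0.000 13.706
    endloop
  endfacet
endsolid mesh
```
; perimeter-only toolpath
G21 ; units = mm
G90 ; absolute positioning
G28 ; home
; layer 1
G0 Z4.569
G0 X0.000 Y0.000
G1 X26.790 Y0.000
G1 X26.790 Y16.286
G1 X0.000 Y16.286
G1 X0.000 Y0.000
; layer 2
G0 Z9.137
G0 X0.000 Y0.000
G1 X26.790 Y0.000
G1 X26.790 Y16.286
G1 X0.000 Y16.286
G1 X0.000 Y0.000
; layer 3
G0 Z13.706
G0 X0.000 Y0.000
G1 X26.790 Y0.000
G1 X26.790 Y16.286
G1 X0.000 Y16.286
G1 X0.000 Y0.000
M2 ; end

The solid is a rectangular box, roughly 26.8 × 16.3 mm footprint and 13.7 mm tall. Slicing at Δz = 4.569 mm — 3 equal slices spanning the solid's height, so layer i sits at z = i·h/3 — gives 3 non-empty perimeters. Each is a 4-segment closed polygon; G0 lifts to the layer z and rapids to the start vertex, then G1 traces the edges.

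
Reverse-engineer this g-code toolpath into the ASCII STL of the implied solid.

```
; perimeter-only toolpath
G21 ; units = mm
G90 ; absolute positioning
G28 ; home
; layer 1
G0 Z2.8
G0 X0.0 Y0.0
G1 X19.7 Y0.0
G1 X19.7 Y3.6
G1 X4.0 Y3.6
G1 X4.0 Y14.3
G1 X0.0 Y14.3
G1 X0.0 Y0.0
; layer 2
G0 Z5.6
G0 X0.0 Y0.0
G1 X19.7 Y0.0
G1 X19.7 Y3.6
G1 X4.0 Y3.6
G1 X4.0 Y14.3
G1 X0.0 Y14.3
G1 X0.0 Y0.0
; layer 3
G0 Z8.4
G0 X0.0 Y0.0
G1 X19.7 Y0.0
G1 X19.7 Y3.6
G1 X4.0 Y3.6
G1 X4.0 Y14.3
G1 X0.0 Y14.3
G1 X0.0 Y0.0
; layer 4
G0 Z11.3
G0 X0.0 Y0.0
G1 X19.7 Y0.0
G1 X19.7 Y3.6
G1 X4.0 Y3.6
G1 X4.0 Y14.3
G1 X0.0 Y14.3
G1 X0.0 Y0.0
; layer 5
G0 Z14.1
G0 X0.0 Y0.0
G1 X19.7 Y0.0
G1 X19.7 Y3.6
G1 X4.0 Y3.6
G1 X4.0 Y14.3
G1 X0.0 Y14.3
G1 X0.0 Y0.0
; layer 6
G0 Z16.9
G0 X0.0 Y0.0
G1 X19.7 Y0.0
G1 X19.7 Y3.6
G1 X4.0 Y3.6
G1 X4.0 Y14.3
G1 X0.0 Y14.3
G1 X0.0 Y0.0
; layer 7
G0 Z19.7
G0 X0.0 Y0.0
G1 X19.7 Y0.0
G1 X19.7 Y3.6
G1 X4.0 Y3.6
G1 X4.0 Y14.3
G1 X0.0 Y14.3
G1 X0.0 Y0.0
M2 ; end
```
solid part
  facet normal 0.0000 0.0000 -1.0000
    outer loop
      vertex 19.7 3.6 0.0
      vertex 19.7 0.0 0.0
      vertex 0.0 0.0 0.0
    endloop
  endfacet
  facet normal 0.0000 0.0000 -1.0000
    outer loop
      vertex 4.0 3.6 0.0
      vertex 19.7 3.6 0.0
      vertex 0.0 0.0 0.0
    endloop
  endfacet
  facet normal 0.0000 0.0000 -1.0000
    outer loop
      vertex 4.0 14.3 0.0
      vertex 4.0 3.6 0.0
      vertex 0.0 0.0 0.0
    endloop
  endfacet
  facet normal 0.0000 0.0000 -1.0000
    outer loop
      vertex 0.0 14.3 0.0
      vertex 4.0 14.3 0.0
      vertex 0.0 0.0 0.0
    endloop
  endfacet
  facet normal 0.0000 0.0000 1.0000
    outer loop
      vertex 0.0 0.0 19.7
      vertex 19.7 0.0 19.7
      vertex 19.7 3.6 19.7
    endloop
  endfacet
  facet normal 0.0000 0.0000 1.0000
    outer loop
      vertex 0.0 0.0 19.7
      vertex 19.7 3.6 19.7
      vertex 4.0 3.6 19.7
    endloop
  endfacet
  facet normal 0.0000 0.0000 1.0000
    outer loop
      vertex 0.0 0.0 19.7
      vertex 4.0 3.6 19.7
      vertex 4.0 14.3 19.7
    endloop
  endfacet
  facet normal 0.0000 0.0000 1.0000
    outer loop
      vertex 0.0 0.0 19.7
      vertex 4.0 14.3 19.7
      vertex 0.0 14.3 19.7
    endloop
  endfacet
  facet normal 0.0000 -1.0000 0.0000
    outer loop
      vertex 0.0 0.0 0.0
      vertex 19.7 0.0 0.0
      vertex 19.7 0.0 19.7
    endloop
  endfacet
  facet normal 0.0000 -1.0000 0.0000
    outer loop
      vertex 0.0 0.0 0.0
      vertex 19.7 0.0 19.7
      vertex 0.0 0.0 19.7
    endloop
  endfacet
  facet normal 1.0000 0.0000 0.0000
    outer loop
      vertex 19.7 0.0 0.0
      vertex 19.7 3.6 0.0
      vertex 19.7 3.6 19.7
    endloop
  endfacet
  facet normal 1.0000 0.0000 0.0000
    outer loop
      vertex 19.7 0.0 0.0
      vertex 19.7 3.6 19.7
      vertex 19.7 0.0 19.7
    endloop
  endfacet
  facet normal 0.0000 1.0000 0.0000
    outer loop
      vertex 19.7 3.6 0.0
      vertex 4.0 3.6 0.0
      vertex 4.0 3.6 19.7
    endloop
  endfacet
  facet normal 0.0000 1.0000 0.0000
    outer loop
      vertex 19.7 3.6 0.0
      vertex 4.0 3.6 19.7
      vertex 19.7 3.6 19.7
    endloop
  endfacet
  facet normal 1.0000 0.0000 0.0000
    outer loop
      vertex 4.0 3.6 0.0
      vertex 4.0 14.3 0.0
      vertex 4.0 14.3 19.7
    endloop
  endfacet
  facet normal 1.0000 0.0000 0.0000
    outer loop
      vertex 4.0 3.6 0.0
      vertex 4.0 14.3 19.7
      vertex 4.0 3.6 19.7
    endloop
  endfacet
  facet normal 0.0000 1.0000 0.0000
    outer loop
      vertex 4.0 14.3 0.0
      vertex 0.0 14.3 0.0
      vertex 0.0 14.3 19.7
    endloop
  endfacet
  facet normal 0.0000 1.0000 0.0000
    outer loop
      vertex 4.0 14.3 0.0
      vertex 0.0 14.3 19.7
      vertex 4.0 14.3 19.7
    endloop
  endfacet
  facet normal -1.0000 0.0000 0.0000
    outer loop
      vertex 0.0 14.3 0.0
      vertex 0.0 0.0 0.0
      vertex 0.0 0.0 19.7
    endloop
  endfacet
  facet normal -1.0000 0.0000 0.0000
    outer loop
      vertex 0.0 14.3 0.0
      vertex 0.0 0.0 19.7
      vertex 0.0 14.3 19.7
    endloop
  endfacet
endsolid part

The G0 Z moves step by Δz≈2.8 mm. Every layer's G1 loop is the same polygon, so the solid is a straight extrusion of it from z=0 to z≈19.7. Closing with flat bottom and top caps and triangulating gives 20 facets — an L-shaped prism: outer 19.7 × 14.3 mm, arm thicknesses ≈ 3.6 mm (horizontal) and 4 mm (vertical), extruded 19.7 mm in z.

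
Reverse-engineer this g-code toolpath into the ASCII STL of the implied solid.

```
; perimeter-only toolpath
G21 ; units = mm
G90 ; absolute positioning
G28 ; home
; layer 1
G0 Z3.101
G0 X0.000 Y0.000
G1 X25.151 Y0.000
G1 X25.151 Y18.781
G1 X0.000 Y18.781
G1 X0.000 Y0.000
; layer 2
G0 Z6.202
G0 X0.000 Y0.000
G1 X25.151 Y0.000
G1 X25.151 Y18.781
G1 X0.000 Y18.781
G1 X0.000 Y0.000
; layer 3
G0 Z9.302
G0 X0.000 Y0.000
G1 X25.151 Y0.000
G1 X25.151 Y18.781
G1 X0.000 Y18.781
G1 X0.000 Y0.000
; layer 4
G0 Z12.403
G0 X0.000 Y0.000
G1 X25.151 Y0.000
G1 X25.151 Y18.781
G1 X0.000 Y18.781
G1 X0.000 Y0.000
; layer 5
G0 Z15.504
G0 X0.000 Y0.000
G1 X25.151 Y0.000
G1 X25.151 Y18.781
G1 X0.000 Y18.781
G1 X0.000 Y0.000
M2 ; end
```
solid part
  facet normal 0.0000 0.0000 -1.0000
    outer loop
      vertex 25.151 18.781 0.000
      vertex 25.151 0.000 0.000
      vertex 0.000 0.000 0.000
    endloop
  endfacet
  facet normal 0.0000 0.0000 -1.0000
    outer loop
      vertex 0.000 18.781 0.000
      vertex 25.151 18.781 0.000
      vertex 0.000 0.000 0.000
    endloop
  endfacet
  facet normal 0.0000 0.0000 1.0000
    outer loop
      vertex 0.000 0.000 15.504
      vertex 25.151 0.000 15.504
      vertex 25.151 18.781 15.504
    endloop
  endfacet
  facet normal 0.0000 0.0000 1.0000
    outer loop
      vertex 0.000 0.000 15.504
      vertex 25.151 18.781 15.504
      vertex 0.000 18.781 15.504
    endloop
  endfacet
  facet normal 0.0000 -1.0000 0.0000
    outer loop
      vertex 0.000 0.000 0.000
      vertex 25.151 0.000 0.000
      vertex 25.151 0.000 15.504
    endloop
  endfacet
  facet normal 0.0000 -1.0000 0.0000
    outer loop
      vertex 0.000 0.000 0.000
      vertex 25.151 0.000 15.504
      vertex 0.000 0.000 15.504
    endloop
  endfacet
  facet normal 0.0000 1.0000 0.0000
    outer loop
      vertex 25.151 18.781 15.504
      vertex 25.151 18.781 0.000
      vertex 0.000 18.781 0.000
    endloop
  endfacet
  facet normal 0.0000 1.0000 0.0000
    outer loop
      vertex 0.000 18.781 15.504
      vertex 25.151 18.781 15.504
      vertex 0.000 18.781 0.000
    endloop
  endfacet
  facet normal -1.0000 0.0000 0.0000
    outer loop
      vertex 0.000 18.781 15.504
      vertex 0.000 18.781 0.000
      vertex 0.000 0.000 0.000
    endloop
  endfacet
  facet normal -1.0000 0.0000 0.0000
    outer loop
      vertex 0.000 0.000 15.504
      vertex 0.000 18.781 15.504
      vertex 0.000 0.000 0.000
    endloop
  endfacet
  facet normal 1.0000 0.0000 0.0000
    outer loop
      vertex 25.151 0.000 0.000
      vertex 25.151 18.781 0.000
      vertex 25.151 18.781 15.504
    endloop
  endfacet
  facet normal 1.0000 0.0000 0.0000
    outer loop
      vertex 25.151 0.000 0.000
      vertex 25.151 18.781 15.504
      vertex 25.151 0.000 15.504
    endloop
  endfacet
endsolid part

The G0 Z moves step by Δz≈3.101 mm. Every layer's G1 loop is the same polygon, so the solid is a straight extrusion of it from z=0 to z≈15.5. Closing with flat bottom and top caps and triangulating gives 12 facets — a rectangular box, roughly 25.2 × 18.8 mm footprint and 15.5 mm tall.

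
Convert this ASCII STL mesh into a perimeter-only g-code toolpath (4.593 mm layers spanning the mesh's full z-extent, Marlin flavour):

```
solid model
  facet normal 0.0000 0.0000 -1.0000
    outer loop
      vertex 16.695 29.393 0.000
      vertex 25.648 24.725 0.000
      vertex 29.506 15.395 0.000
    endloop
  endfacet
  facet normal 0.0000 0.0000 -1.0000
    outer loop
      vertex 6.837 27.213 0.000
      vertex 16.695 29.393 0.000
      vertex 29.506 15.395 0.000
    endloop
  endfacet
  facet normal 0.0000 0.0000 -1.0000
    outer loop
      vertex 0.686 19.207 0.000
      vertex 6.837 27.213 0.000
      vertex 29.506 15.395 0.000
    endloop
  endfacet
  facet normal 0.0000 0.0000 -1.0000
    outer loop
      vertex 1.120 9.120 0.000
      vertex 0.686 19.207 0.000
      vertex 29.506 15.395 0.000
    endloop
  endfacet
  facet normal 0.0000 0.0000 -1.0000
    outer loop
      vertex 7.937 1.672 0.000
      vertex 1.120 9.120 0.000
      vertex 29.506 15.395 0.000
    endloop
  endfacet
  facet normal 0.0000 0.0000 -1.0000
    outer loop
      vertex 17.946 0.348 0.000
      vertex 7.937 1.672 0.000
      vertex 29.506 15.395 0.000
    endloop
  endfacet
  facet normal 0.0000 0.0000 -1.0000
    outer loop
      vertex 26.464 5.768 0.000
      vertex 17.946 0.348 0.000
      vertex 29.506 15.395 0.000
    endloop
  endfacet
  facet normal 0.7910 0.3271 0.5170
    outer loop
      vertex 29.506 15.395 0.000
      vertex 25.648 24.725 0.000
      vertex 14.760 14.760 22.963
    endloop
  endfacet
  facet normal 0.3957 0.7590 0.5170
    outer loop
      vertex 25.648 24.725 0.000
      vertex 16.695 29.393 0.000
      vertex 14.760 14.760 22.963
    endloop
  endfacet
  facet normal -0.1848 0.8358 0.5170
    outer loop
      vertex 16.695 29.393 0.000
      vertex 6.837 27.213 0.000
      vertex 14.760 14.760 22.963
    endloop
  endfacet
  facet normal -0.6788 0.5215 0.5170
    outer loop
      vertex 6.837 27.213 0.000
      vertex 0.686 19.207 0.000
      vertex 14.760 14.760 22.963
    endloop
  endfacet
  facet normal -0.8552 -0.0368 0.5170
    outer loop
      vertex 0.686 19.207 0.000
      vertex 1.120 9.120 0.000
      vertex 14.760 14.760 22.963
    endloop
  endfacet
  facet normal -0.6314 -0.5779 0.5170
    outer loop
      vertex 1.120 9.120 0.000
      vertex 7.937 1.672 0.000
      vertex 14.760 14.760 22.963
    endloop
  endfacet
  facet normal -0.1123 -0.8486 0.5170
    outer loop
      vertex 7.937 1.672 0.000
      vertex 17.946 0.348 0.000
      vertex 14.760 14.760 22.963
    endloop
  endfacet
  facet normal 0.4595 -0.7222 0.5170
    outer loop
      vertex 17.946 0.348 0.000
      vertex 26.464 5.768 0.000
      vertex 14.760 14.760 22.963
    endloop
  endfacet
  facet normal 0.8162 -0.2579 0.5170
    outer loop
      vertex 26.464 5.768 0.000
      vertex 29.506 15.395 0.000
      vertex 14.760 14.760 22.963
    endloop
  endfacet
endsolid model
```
; perimeter-only toolpath
G21 ; units = mm
G90 ; absolute positioning
G28 ; home
; layer 1
G0 Z4.593
G0 X26.557 Y15.268
G1 X23.470 Y22.732
G1 X16.308 Y26.466
G1 X8.422 Y24.722
G1 X3.501 Y18.318
G1 X3.848 Y10.248
G1 X9.302 Y4.290
G1 X17.309 Y3.230
G1 X24.123 Y7.566
G1 X26.557 Y15.268
; layer 2
G0 Z9.185
G0 X23.608 Y15.141
G1 X21.293 Y20.739
G1 X15.921 Y23.540
G1 X10.006 Y22.232
G1 X6.316 Y17.428
G1 X6.576 Y11.376
G1 X10.666 Y6.907
G1 X16.672 Y6.113
G1 X21.782 Y9.365
G1 X23.608 Y15.141
; layer 3
G0 Z13.778
G0 X20.658 Y15.014
G1 X19.115 Y18.746
G1 X15.534 Y20.613
G1 X11.591 Y19.741
G1 X9.130 Y16.539
G1 X9.304 Y12.504
G1 X12.031 Y9.525
G1 X16.034 Y8.995
G1 X19.442 Y11.163
G1 X20.658 Y15.014
; layer 4
G0 Z18.370
G0 X17.709 Y14.887
G1 X16.938 Y16.753
G1 X15.147 Y17.687
G1 X13.175 Y17.251
G1 X11.945 Y15.649
G1 X12.032 Y13.632
G1 X13.395 Y12.142
G1 X15.397 Y11.878
G1 X17.101 Y12.962
G1 X17.709 Y14.887
M2 ; end

The solid is a regular 9-sided pyramid, base circumscribed radius ≈ 14.8 mm, apex at z ≈ 23 mm. Slicing at Δz = 4.593 mm — 5 equal slices spanning the solid's height, so layer i sits at z = i·h/5 — gives 4 non-empty perimeters. Each is a 9-segment closed polygon; G0 lifts to the layer z and rapids to the start vertex, then G1 traces the edges. The cross-section shrinks linearly with z (the slice at the apex is degenerate and omitted).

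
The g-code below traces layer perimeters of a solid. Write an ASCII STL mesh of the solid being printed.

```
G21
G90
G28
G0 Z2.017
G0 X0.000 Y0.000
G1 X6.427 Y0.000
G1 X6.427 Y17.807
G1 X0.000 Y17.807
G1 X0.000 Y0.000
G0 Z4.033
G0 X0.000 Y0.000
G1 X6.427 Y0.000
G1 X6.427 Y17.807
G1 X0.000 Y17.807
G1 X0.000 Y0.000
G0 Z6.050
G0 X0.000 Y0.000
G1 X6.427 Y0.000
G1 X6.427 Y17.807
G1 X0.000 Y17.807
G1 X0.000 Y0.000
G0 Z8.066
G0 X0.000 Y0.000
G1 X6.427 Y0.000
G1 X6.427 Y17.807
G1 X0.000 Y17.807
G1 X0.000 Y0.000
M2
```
solid part
  facet normal 0.0000 0.0000 -1.0000
    outer loop
      vertex 6.427 17.807 0.000
      vertex 6.427 0.000 0.000
      vertex 0.000 0.000 0.000
    endloop
  endfacet
  facet normal 0.0000 0.0000 -1.0000
    outer loop
      vertex 0.000 17.807 0.000
      vertex 6.427 17.807 0.000
      vertex 0.000 0.000 0.000
    endloop
  endfacet
  facet normal 0.0000 0.0000 1.0000
    outer loop
      vertex 0.000 0.000 8.066
      vertex 6.427 0.000 8.066
      vertex 6.427 17.807 8.066
    endloop
  endfacet
  facet normal 0.0000 0.0000 1.0000
    outer loop
      vertex 0.000 0.000 8.066
      vertex 6.427 17.807 8.066
      vertex 0.000 17.807 8.066
    endloop
  endfacet
  facet normal 0.0000 -1.0000 0.0000
    outer loop
      vertex 0.000 0.000 0.000
      vertex 6.427 0.000 0.000
      vertex 6.427 0.000 8.066
    endloop
  endfacet
  facet normal 0.0000 -1.0000 0.0000
    outer loop
      vertex 0.000 0.000 0.000
      vertex 6.427 0.000 8.066
      vertex 0.000 0.000 8.066
    endloop
  endfacet
  facet normal 0.0000 1.0000 0.0000
    outer loop
      vertex 6.427 17.807 8.066
      vertex 6.427 17.807 0.000
      vertex 0.000 17.807 0.000
    endloop
  endfacet
  facet normal 0.0000 1.0000 0.0000
    outer loop
      vertex 0.000 17.807 8.066
      vertex 6.427 17.807 8.066
      vertex 0.000 17.807 0.000
    endloop
  endfacet
  facet normal -1.0000 0.0000 0.0000
    outer loop
      vertex 0.000 17.807 8.066
      vertex 0.000 17.807 0.000
      vertex 0.000 0.000 0.000
    endloop
  endfacet
  facet normal -1.0000 0.0000 0.0000
    outer loop
      vertex 0.000 0.000 8.066
      vertex 0.000 17.807 8.066
      vertex 0.000 0.000 0.000
    endloop
  endfacet
  facet normal 1.0000 0.0000 0.0000
    outer loop
      vertex 6.427 0.000 0.000
      vertex 6.427 17.807 0.000
      vertex 6.427 17.807 8.066
    endloop
  endfacet
  facet normal 1.0000 0.0000 0.0000
    outer loop
      vertex 6.427 0.000 0.000
      vertex 6.427 17.807 8.066
      vertex 6.427 0.000 8.066
    endloop
  endfacet
endsolid part

The G0 Z moves step by Δz≈2.017 mm. Every layer's G1 loop is the same polygon, so the solid is a straight extrusion of it from z=0 to z≈8.07. Closing with flat bottom and top caps and triangulating gives 12 facets — a rectangular box, roughly 6.43 × 17.8 mm footprint and 8.07 mm tall.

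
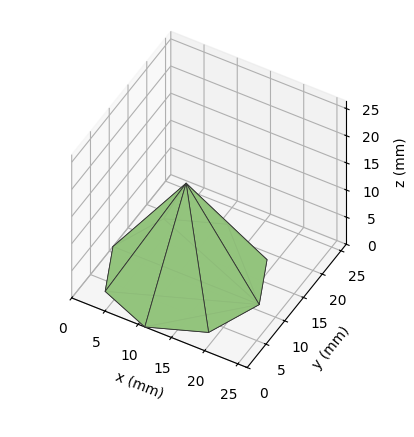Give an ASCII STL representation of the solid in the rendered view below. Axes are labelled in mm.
Reading the render: the shape is a regular 8-sided pyramid, base circumscribed radius ≈ 11 mm, apex at z ≈ 17 mm (dimensions read to the nearest mm from the axis ticks). For the STL, each face is triangulated and given an outward normal.

solid part
  facet normal 0.0000 0.0000 -1.0000
    outer loop
      vertex 11.00 22.00 0.00
      vertex 18.78 18.78 0.00
      vertex 22.00 11.00 0.00
    endloop
  endfacet
  facet normal 0.0000 0.0000 -1.0000
    outer loop
      vertex 3.22 18.78 0.00
      vertex 11.00 22.00 0.00
      vertex 22.00 11.00 0.00
    endloop
  endfacet
  facet normal 0.0000 0.0000 -1.0000
    outer loop
      vertex 0.00 11.00 0.00
      vertex 3.22 18.78 0.00
      vertex 22.00 11.00 0.00
    endloop
  endfacet
  facet normal 0.0000 0.0000 -1.0000
    outer loop
      vertex 3.22 3.22 0.00
      vertex 0.00 11.00 0.00
      vertex 22.00 11.00 0.00
    endloop
  endfacet
  facet normal 0.0000 0.0000 -1.0000
    outer loop
      vertex 11.00 0.00 0.00
      vertex 3.22 3.22 0.00
      vertex 22.00 11.00 0.00
    endloop
  endfacet
  facet normal 0.0000 0.0000 -1.0000
    outer loop
      vertex 18.78 3.22 0.00
      vertex 11.00 0.00 0.00
      vertex 22.00 11.00 0.00
    endloop
  endfacet
  facet normal 0.7931 0.3282 0.5132
    outer loop
      vertex 22.00 11.00 0.00
      vertex 18.78 18.78 0.00
      vertex 11.00 11.00 17.00
    endloop
  endfacet
  facet normal 0.3282 0.7931 0.5132
    outer loop
      vertex 18.78 18.78 0.00
      vertex 11.00 22.00 0.00
      vertex 11.00 11.00 17.00
    endloop
  endfacet
  facet normal -0.3282 0.7931 0.5132
    outer loop
      vertex 11.00 22.00 0.00
      vertex 3.22 18.78 0.00
      vertex 11.00 11.00 17.00
    endloop
  endfacet
  facet normal -0.7931 0.3282 0.5132
    outer loop
      vertex 3.22 18.78 0.00
      vertex 0.00 11.00 0.00
      vertex 11.00 11.00 17.00
    endloop
  endfacet
  facet normal -0.7931 -0.3282 0.5132
    outer loop
      vertex 0.00 11.00 0.00
      vertex 3.22 3.22 0.00
      vertex 11.00 11.00 17.00
    endloop
  endfacet
  facet normal -0.3282 -0.7931 0.5132
    outer loop
      vertex 3.22 3.22 0.00
      vertex 11.00 0.00 0.00
      vertex 11.00 11.00 17.00
    endloop
  endfacet
  facet normal 0.3282 -0.7931 0.5132
    outer loop
      vertex 11.00 0.00 0.00
      vertex 18.78 3.22 0.00
      vertex 11.00 11.00 17.00
    endloop
  endfacet
  facet normal 0.7931 -0.3282 0.5132
    outer loop
      vertex 18.78 3.22 0.00
      vertex 22.00 11.00 0.00
      vertex 11.00 11.00 17.00
    endloop
  endfacet
endsolid part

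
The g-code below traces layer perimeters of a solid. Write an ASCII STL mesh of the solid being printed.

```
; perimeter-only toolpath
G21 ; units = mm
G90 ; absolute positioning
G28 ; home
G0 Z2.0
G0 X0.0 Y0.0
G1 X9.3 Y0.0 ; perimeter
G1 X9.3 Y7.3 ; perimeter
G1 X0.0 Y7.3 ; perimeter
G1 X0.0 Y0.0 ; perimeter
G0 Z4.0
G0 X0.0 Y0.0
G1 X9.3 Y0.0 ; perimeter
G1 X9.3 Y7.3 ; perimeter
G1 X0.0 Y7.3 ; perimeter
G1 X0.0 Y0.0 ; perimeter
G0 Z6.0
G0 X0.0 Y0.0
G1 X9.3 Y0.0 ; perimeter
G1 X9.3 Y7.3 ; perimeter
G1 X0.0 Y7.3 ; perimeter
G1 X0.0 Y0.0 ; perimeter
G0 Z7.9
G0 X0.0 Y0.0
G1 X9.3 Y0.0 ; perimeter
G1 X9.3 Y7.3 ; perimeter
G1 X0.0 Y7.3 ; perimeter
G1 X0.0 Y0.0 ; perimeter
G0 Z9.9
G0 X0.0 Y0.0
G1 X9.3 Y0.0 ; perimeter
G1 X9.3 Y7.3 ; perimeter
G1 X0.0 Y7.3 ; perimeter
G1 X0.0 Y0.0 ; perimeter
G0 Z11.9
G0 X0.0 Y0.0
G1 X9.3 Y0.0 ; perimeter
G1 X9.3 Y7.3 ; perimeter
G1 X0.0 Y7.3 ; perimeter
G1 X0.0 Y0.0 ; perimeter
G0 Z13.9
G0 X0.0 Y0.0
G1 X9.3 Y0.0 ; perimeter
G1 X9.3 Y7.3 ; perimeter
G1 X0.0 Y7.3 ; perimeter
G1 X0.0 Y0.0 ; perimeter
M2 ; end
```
solid part
  facet normal 0.0000 0.0000 -1.0000
    outer loop
      vertex 9.3 7.3 0.0
      vertex 9.3 0.0 0.0
      vertex 0.0 0.0 0.0
    endloop
  endfacet
  facet normal 0.0000 0.0000 -1.0000
    outer loop
      vertex 0.0 7.3 0.0
      vertex 9.3 7.3 0.0
      vertex 0.0 0.0 0.0
    endloop
  endfacet
  facet normal 0.0000 0.0000 1.0000
    outer loop
      vertex 0.0 0.0 13.9
      vertex 9.3 0.0 13.9
      vertex 9.3 7.3 13.9
    endloop
  endfacet
  facet normal 0.0000 0.0000 1.0000
    outer loop
      vertex 0.0 0.0 13.9
      vertex 9.3 7.3 13.9
      vertex 0.0 7.3 13.9
    endloop
  endfacet
  facet normal 0.0000 -1.0000 0.0000
    outer loop
      vertex 0.0 0.0 0.0
      vertex 9.3 0.0 0.0
      vertex 9.3 0.0 13.9
    endloop
  endfacet
  facet normal 0.0000 -1.0000 0.0000
    outer loop
      vertex 0.0 0.0 0.0
      vertex 9.3 0.0 13.9
      vertex 0.0 0.0 13.9
    endloop
  endfacet
  facet normal 0.0000 1.0000 0.0000
    outer loop
      vertex 9.3 7.3 13.9
      vertex 9.3 7.3 0.0
      vertex 0.0 7.3 0.0
    endloop
  endfacet
  facet normal 0.0000 1.0000 0.0000
    outer loop
      vertex 0.0 7.3 13.9
      vertex 9.3 7.3 13.9
      vertex 0.0 7.3 0.0
    endloop
  endfacet
  facet normal -1.0000 0.0000 0.0000
    outer loop
      vertex 0.0 7.3 13.9
      vertex 0.0 7.3 0.0
      vertex 0.0 0.0 0.0
    endloop
  endfacet
  facet normal -1.0000 0.0000 0.0000
    outer loop
      vertex 0.0 0.0 13.9
      vertex 0.0 7.3 13.9
      vertex 0.0 0.0 0.0
    endloop
  endfacet
  facet normal 1.0000 0.0000 0.0000
    outer loop
      vertex 9.3 0.0 0.0
      vertex 9.3 7.3 0.0
      vertex 9.3 7.3 13.9
    endloop
  endfacet
  facet normal 1.0000 0.0000 0.0000
    outer loop
      vertex 9.3 0.0 0.0
      vertex 9.3 7.3 13.9
      vertex 9.3 0.0 13.9
    endloop
  endfacet
endsolid part

The G0 Z moves step by Δz≈2.0 mm. Every layer's G1 loop is the same polygon, so the solid is a straight extrusion of it from z=0 to z≈13.9. Closing with flat bottom and top caps and triangulating gives 12 facets — a rectangular box, roughly 9.3 × 7.3 mm footprint and 13.9 mm tall.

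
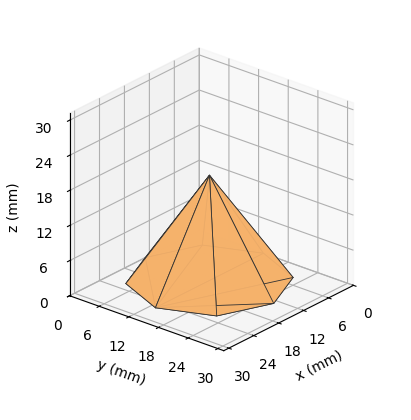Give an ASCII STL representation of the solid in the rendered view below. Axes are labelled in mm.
Reading the render: the shape is a regular 8-sided pyramid, base circumscribed radius ≈ 13 mm, apex at z ≈ 18 mm (dimensions read to the nearest mm from the axis ticks). For the STL, each face is triangulated and given an outward normal.

solid part
  facet normal 0.0000 0.0000 -1.0000
    outer loop
      vertex 13.00 26.00 0.00
      vertex 22.19 22.19 0.00
      vertex 26.00 13.00 0.00
    endloop
  endfacet
  facet normal 0.0000 0.0000 -1.0000
    outer loop
      vertex 3.81 22.19 0.00
      vertex 13.00 26.00 0.00
      vertex 26.00 13.00 0.00
    endloop
  endfacet
  facet normal 0.0000 0.0000 -1.0000
    outer loop
      vertex 0.00 13.00 0.00
      vertex 3.81 22.19 0.00
      vertex 26.00 13.00 0.00
    endloop
  endfacet
  facet normal 0.0000 0.0000 -1.0000
    outer loop
      vertex 3.81 3.81 0.00
      vertex 0.00 13.00 0.00
      vertex 26.00 13.00 0.00
    endloop
  endfacet
  facet normal 0.0000 0.0000 -1.0000
    outer loop
      vertex 13.00 0.00 0.00
      vertex 3.81 3.81 0.00
      vertex 26.00 13.00 0.00
    endloop
  endfacet
  facet normal 0.0000 0.0000 -1.0000
    outer loop
      vertex 22.19 3.81 0.00
      vertex 13.00 0.00 0.00
      vertex 26.00 13.00 0.00
    endloop
  endfacet
  facet normal 0.7684 0.3186 0.5550
    outer loop
      vertex 26.00 13.00 0.00
      vertex 22.19 22.19 0.00
      vertex 13.00 13.00 18.00
    endloop
  endfacet
  facet normal 0.3186 0.7684 0.5550
    outer loop
      vertex 22.19 22.19 0.00
      vertex 13.00 26.00 0.00
      vertex 13.00 13.00 18.00
    endloop
  endfacet
  facet normal -0.3186 0.7684 0.5550
    outer loop
      vertex 13.00 26.00 0.00
      vertex 3.81 22.19 0.00
      vertex 13.00 13.00 18.00
    endloop
  endfacet
  facet normal -0.7684 0.3186 0.5550
    outer loop
      vertex 3.81 22.19 0.00
      vertex 0.00 13.00 0.00
      vertex 13.00 13.00 18.00
    endloop
  endfacet
  facet normal -0.7684 -0.3186 0.5550
    outer loop
      vertex 0.00 13.00 0.00
      vertex 3.81 3.81 0.00
      vertex 13.00 13.00 18.00
    endloop
  endfacet
  facet normal -0.3186 -0.7684 0.5550
    outer loop
      vertex 3.81 3.81 0.00
      vertex 13.00 0.00 0.00
      vertex 13.00 13.00 18.00
    endloop
  endfacet
  facet normal 0.3186 -0.7684 0.5550
    outer loop
      vertex 13.00 0.00 0.00
      vertex 22.19 3.81 0.00
      vertex 13.00 13.00 18.00
    endloop
  endfacet
  facet normal 0.7684 -0.3186 0.5550
    outer loop
      vertex 22.19 3.81 0.00
      vertex 26.00 13.00 0.00
      vertex 13.00 13.00 18.00
    endloop
  endfacet
endsolid part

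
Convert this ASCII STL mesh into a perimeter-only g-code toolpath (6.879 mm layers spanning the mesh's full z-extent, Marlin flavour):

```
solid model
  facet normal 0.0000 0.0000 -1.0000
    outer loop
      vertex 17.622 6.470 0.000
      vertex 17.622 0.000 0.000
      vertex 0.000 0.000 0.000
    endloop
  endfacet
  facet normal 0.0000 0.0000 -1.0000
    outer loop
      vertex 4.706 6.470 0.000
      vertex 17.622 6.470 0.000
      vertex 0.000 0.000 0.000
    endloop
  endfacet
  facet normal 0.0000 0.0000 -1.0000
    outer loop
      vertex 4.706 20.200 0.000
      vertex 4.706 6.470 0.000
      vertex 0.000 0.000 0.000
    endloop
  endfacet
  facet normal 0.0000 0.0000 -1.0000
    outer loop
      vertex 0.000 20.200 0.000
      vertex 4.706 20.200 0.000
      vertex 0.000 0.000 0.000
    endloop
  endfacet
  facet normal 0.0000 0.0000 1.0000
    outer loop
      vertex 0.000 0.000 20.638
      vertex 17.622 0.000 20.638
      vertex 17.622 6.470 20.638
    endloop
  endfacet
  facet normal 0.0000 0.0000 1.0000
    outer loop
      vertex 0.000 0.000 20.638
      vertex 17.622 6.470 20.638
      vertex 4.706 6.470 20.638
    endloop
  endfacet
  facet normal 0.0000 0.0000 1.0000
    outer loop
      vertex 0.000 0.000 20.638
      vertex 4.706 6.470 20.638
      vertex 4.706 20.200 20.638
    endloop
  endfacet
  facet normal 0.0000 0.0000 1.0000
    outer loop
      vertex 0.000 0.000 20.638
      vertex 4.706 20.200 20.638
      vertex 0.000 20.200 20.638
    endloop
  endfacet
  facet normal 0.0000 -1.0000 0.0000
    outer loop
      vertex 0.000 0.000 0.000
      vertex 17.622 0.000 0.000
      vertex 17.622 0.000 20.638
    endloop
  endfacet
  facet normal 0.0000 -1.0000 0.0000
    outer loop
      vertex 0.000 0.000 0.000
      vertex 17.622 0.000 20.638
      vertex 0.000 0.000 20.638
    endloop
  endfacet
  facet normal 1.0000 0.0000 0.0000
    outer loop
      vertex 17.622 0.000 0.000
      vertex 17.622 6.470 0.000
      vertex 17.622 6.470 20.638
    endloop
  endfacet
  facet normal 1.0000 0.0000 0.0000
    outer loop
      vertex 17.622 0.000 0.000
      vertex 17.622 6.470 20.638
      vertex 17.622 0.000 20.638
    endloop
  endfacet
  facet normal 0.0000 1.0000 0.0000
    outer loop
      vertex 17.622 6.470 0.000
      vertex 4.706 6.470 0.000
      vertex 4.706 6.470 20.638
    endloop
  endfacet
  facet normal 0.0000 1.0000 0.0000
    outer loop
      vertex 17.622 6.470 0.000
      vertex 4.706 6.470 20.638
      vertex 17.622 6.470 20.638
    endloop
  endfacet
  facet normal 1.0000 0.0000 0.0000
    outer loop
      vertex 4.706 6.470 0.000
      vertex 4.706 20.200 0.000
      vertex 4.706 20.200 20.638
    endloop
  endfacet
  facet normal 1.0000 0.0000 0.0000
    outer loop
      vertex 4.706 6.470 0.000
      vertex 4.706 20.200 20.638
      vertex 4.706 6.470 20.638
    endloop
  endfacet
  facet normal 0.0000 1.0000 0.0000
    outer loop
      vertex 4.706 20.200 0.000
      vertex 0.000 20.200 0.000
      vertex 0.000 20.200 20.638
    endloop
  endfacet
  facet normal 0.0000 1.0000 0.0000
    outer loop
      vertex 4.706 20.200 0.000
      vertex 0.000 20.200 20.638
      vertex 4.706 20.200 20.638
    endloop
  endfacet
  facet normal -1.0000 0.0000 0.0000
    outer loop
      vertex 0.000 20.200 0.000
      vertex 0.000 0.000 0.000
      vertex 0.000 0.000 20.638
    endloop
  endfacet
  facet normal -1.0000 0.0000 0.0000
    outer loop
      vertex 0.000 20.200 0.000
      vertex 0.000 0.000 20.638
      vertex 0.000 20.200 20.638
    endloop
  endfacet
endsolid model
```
; perimeter-only toolpath
G21 ; units = mm
G90 ; absolute positioning
G28 ; home
; layer 1
G0 Z6.879
G0 X0.000 Y0.000
G1 X17.622 Y0.000
G1 X17.622 Y6.470
G1 X4.706 Y6.470
G1 X4.706 Y20.200
G1 X0.000 Y20.200
G1 X0.000 Y0.000
; layer 2
G0 Z13.759
G0 X0.000 Y0.000
G1 X17.622 Y0.000
G1 X17.622 Y6.470
G1 X4.706 Y6.470
G1 X4.706 Y20.200
G1 X0.000 Y20.200
G1 X0.000 Y0.000
; layer 3
G0 Z20.638
G0 X0.000 Y0.000
G1 X17.622 Y0.000
G1 X17.622 Y6.470
G1 X4.706 Y6.470
G1 X4.706 Y20.200
G1 X0.000 Y20.200
G1 X0.000 Y0.000
M2 ; end

The solid is an L-shaped prism: outer 17.6 × 20.2 mm, arm thicknesses ≈ 6.47 mm (horizontal) and 4.71 mm (vertical), extruded 20.6 mm in z. Slicing at Δz = 6.879 mm — 3 equal slices spanning the solid's height, so layer i sits at z = i·h/3 — gives 3 non-empty perimeters. Each is a 6-segment closed polygon; G0 lifts to the layer z and rapids to the start vertex, then G1 traces the edges.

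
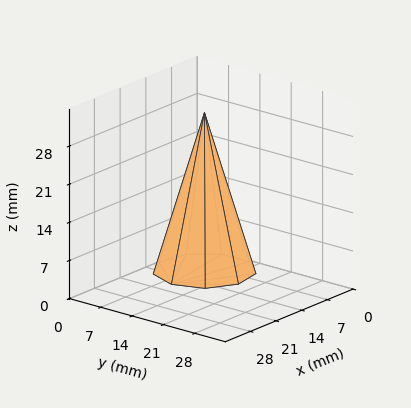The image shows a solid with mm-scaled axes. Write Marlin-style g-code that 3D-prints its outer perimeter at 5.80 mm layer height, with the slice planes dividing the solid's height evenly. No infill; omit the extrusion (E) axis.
Reading the render: the shape is a regular 9-sided pyramid, base circumscribed radius ≈ 9 mm, apex at z ≈ 29 mm (dimensions read to the nearest mm from the axis ticks). For the g-code, the solid's height is divided into equal slices at the stated Δz and each level perimeter traced with G1 moves after a G0 lift.

; perimeter-only toolpath
G21 ; units = mm
G90 ; absolute positioning
G28 ; home
; layer 1
G0 Z5.80
G0 X16.20 Y9.00
G1 X14.51 Y13.63
G1 X10.25 Y16.09
G1 X5.40 Y15.23
G1 X2.23 Y11.46
G1 X2.23 Y6.54
G1 X5.40 Y2.77
G1 X10.25 Y1.91
G1 X14.51 Y4.37
G1 X16.20 Y9.00
; layer 2
G0 Z11.60
G0 X14.40 Y9.00
G1 X13.13 Y12.47
G1 X9.94 Y14.32
G1 X6.30 Y13.67
G1 X3.92 Y10.85
G1 X3.92 Y7.15
G1 X6.30 Y4.33
G1 X9.94 Y3.68
G1 X13.13 Y5.53
G1 X14.40 Y9.00
; layer 3
G0 Z17.40
G0 X12.60 Y9.00
G1 X11.76 Y11.32
G1 X9.62 Y12.54
G1 X7.20 Y12.12
G1 X5.62 Y10.23
G1 X5.62 Y7.77
G1 X7.20 Y5.88
G1 X9.62 Y5.46
G1 X11.76 Y6.68
G1 X12.60 Y9.00
; layer 4
G0 Z23.20
G0 X10.80 Y9.00
G1 X10.38 Y10.16
G1 X9.31 Y10.77
G1 X8.10 Y10.56
G1 X7.31 Y9.62
G1 X7.31 Y8.38
G1 X8.10 Y7.44
G1 X9.31 Y7.23
G1 X10.38 Y7.84
G1 X10.80 Y9.00
M2 ; end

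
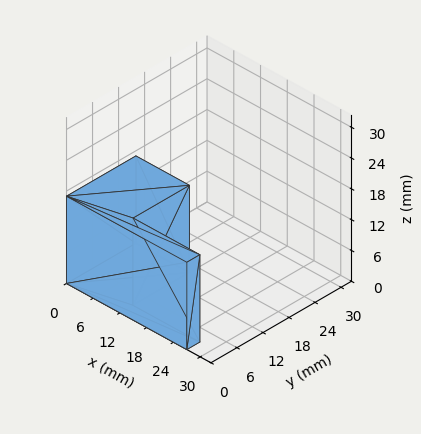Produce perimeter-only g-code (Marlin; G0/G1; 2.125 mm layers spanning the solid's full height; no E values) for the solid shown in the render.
Reading the render: the shape is an L-shaped prism: outer 27 × 16 mm, arm thicknesses ≈ 3 mm (horizontal) and 12 mm (vertical), extruded 17 mm in z (dimensions read to the nearest mm from the axis ticks). For the g-code, the solid's height is divided into equal slices at the stated Δz and each level perimeter traced with G1 moves after a G0 lift.

; perimeter-only toolpath
G21 ; units = mm
G90 ; absolute positioning
G28 ; home
; layer 1
G0 Z2.125
G0 X0.000 Y0.000
G1 X27.000 Y0.000
G1 X27.000 Y3.000
G1 X12.000 Y3.000
G1 X12.000 Y16.000
G1 X0.000 Y16.000
G1 X0.000 Y0.000
; layer 2
G0 Z4.250
G0 X0.000 Y0.000
G1 X27.000 Y0.000
G1 X27.000 Y3.000
G1 X12.000 Y3.000
G1 X12.000 Y16.000
G1 X0.000 Y16.000
G1 X0.000 Y0.000
; layer 3
G0 Z6.375
G0 X0.000 Y0.000
G1 X27.000 Y0.000
G1 X27.000 Y3.000
G1 X12.000 Y3.000
G1 X12.000 Y16.000
G1 X0.000 Y16.000
G1 X0.000 Y0.000
; layer 4
G0 Z8.500
G0 X0.000 Y0.000
G1 X27.000 Y0.000
G1 X27.000 Y3.000
G1 X12.000 Y3.000
G1 X12.000 Y16.000
G1 X0.000 Y16.000
G1 X0.000 Y0.000
; layer 5
G0 Z10.625
G0 X0.000 Y0.000
G1 X27.000 Y0.000
G1 X27.000 Y3.000
G1 X12.000 Y3.000
G1 X12.000 Y16.000
G1 X0.000 Y16.000
G1 X0.000 Y0.000
; layer 6
G0 Z12.750
G0 X0.000 Y0.000
G1 X27.000 Y0.000
G1 X27.000 Y3.000
G1 X12.000 Y3.000
G1 X12.000 Y16.000
G1 X0.000 Y16.000
G1 X0.000 Y0.000
; layer 7
G0 Z14.875
G0 X0.000 Y0.000
G1 X27.000 Y0.000
G1 X27.000 Y3.000
G1 X12.000 Y3.000
G1 X12.000 Y16.000
G1 X0.000 Y16.000
G1 X0.000 Y0.000
; layer 8
G0 Z17.000
G0 X0.000 Y0.000
G1 X27.000 Y0.000
G1 X27.000 Y3.000
G1 X12.000 Y3.000
G1 X12.000 Y16.000
G1 X0.000 Y16.000
G1 X0.000 Y0.000
M2 ; end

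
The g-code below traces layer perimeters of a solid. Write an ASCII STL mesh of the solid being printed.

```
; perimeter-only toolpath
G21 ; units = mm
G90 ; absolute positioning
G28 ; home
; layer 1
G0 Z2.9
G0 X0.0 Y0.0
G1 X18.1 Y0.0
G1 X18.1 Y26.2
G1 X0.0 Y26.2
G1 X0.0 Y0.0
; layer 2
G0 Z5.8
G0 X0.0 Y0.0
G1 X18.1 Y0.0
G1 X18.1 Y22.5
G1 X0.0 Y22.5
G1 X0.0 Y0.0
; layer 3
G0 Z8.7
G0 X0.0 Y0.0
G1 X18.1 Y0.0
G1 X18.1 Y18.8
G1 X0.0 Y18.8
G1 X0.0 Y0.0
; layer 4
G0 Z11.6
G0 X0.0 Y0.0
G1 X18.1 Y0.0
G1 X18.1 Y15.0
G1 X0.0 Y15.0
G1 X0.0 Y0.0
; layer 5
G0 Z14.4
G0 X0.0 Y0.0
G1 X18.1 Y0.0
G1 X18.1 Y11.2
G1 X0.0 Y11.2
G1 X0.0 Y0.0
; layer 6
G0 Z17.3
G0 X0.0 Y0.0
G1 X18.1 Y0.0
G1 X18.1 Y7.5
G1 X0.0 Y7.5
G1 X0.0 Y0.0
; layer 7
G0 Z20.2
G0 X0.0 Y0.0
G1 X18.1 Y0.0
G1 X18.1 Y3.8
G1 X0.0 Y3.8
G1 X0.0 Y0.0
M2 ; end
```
solid part
  facet normal 0.0000 0.0000 -1.0000
    outer loop
      vertex 18.1 30.0 0.0
      vertex 18.1 0.0 0.0
      vertex 0.0 0.0 0.0
    endloop
  endfacet
  facet normal 0.0000 0.0000 -1.0000
    outer loop
      vertex 0.0 30.0 0.0
      vertex 18.1 30.0 0.0
      vertex 0.0 0.0 0.0
    endloop
  endfacet
  facet normal 0.0000 -1.0000 0.0000
    outer loop
      vertex 0.0 0.0 0.0
      vertex 18.1 0.0 0.0
      vertex 18.1 0.0 23.1
    endloop
  endfacet
  facet normal 0.0000 -1.0000 0.0000
    outer loop
      vertex 0.0 0.0 0.0
      vertex 18.1 0.0 23.1
      vertex 0.0 0.0 23.1
    endloop
  endfacet
  facet normal 0.0000 0.6101 0.7923
    outer loop
      vertex 0.0 0.0 23.1
      vertex 18.1 0.0 23.1
      vertex 18.1 30.0 0.0
    endloop
  endfacet
  facet normal 0.0000 0.6101 0.7923
    outer loop
      vertex 0.0 0.0 23.1
      vertex 18.1 30.0 0.0
      vertex 0.0 30.0 0.0
    endloop
  endfacet
  facet normal -1.0000 0.0000 0.0000
    outer loop
      vertex 0.0 0.0 23.1
      vertex 0.0 30.0 0.0
      vertex 0.0 0.0 0.0
    endloop
  endfacet
  facet normal 1.0000 0.0000 0.0000
    outer loop
      vertex 18.1 0.0 0.0
      vertex 18.1 30.0 0.0
      vertex 18.1 0.0 23.1
    endloop
  endfacet
endsolid part

The G0 Z moves step by Δz≈2.9 mm. The G1 loops shrink linearly with z, so the solid tapers from its base footprint up to z≈23.1. Closing with a flat bottom cap and the tapered top and triangulating gives 8 facets — a wedge (ramp): 18.1 × 30 mm base, rising to 23.1 mm along the y=0 edge and sloping linearly to z=0 at y=30.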